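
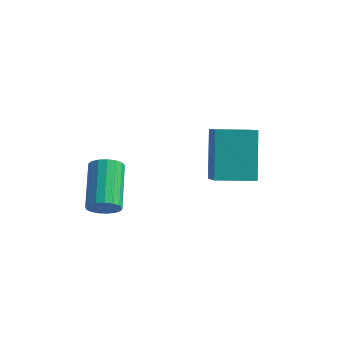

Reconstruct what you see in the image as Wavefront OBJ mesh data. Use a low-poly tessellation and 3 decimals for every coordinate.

v 0.863 1.268 2.307
v 1.845 0.244 3.151
v 1.902 2.186 2.212
v 2.884 1.163 3.055
v 1.456 0.417 0.585
v 2.438 -0.606 1.428
v 2.495 1.336 0.489
v 3.477 0.312 1.333
v -0.544 -2.53 -0.078
v -0.114 -2.574 0.338
v -1.006 -1.314 1.394
v -1.436 -1.27 0.978
v -0.021 -2.364 0.166
v -0.913 -1.104 1.221
v -0.049 -2.192 -0.063
v -0.94 -0.932 0.993
v -0.189 -2.097 -0.295
v -1.081 -0.837 0.761
v -0.411 -2.102 -0.477
v -1.303 -0.842 0.579
v -0.664 -2.205 -0.567
v -1.555 -0.944 0.488
v -0.889 -2.382 -0.546
v -1.78 -1.122 0.51
v -1.035 -2.593 -0.417
v -1.927 -1.333 0.638
v -1.068 -2.79 -0.211
v -1.96 -1.53 0.845
v -0.982 -2.927 0.026
v -1.874 -1.667 1.082
v -0.795 -2.973 0.239
v -1.687 -1.713 1.295
v -0.551 -2.918 0.38
v -1.443 -1.658 1.435
v -0.305 -2.774 0.416
v -1.197 -1.514 1.471
f 2 4 1
f 5 2 1
f 1 4 3
f 3 5 1
f 2 8 4
f 6 2 5
f 6 8 2
f 4 8 3
f 7 5 3
f 3 8 7
f 7 6 5
f 8 6 7
f 10 9 13
f 10 13 11
f 11 13 14
f 11 14 12
f 13 9 15
f 13 15 14
f 14 15 16
f 14 16 12
f 15 9 17
f 15 17 16
f 16 17 18
f 16 18 12
f 17 9 19
f 17 19 18
f 18 19 20
f 18 20 12
f 19 9 21
f 19 21 20
f 20 21 22
f 20 22 12
f 21 9 23
f 21 23 22
f 22 23 24
f 22 24 12
f 23 9 25
f 23 25 24
f 24 25 26
f 24 26 12
f 25 9 27
f 25 27 26
f 26 27 28
f 26 28 12
f 27 9 29
f 27 29 28
f 28 29 30
f 28 30 12
f 29 9 31
f 29 31 30
f 30 31 32
f 30 32 12
f 31 9 33
f 31 33 32
f 32 33 34
f 32 34 12
f 33 9 35
f 33 35 34
f 34 35 36
f 34 36 12
f 35 9 10
f 35 10 36
f 36 10 11
f 36 11 12



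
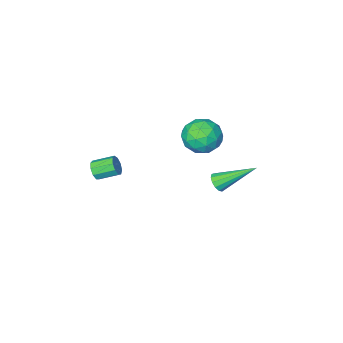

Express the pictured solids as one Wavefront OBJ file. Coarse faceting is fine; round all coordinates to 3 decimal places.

v 0.784 2.484 3.051
v 1.181 2.654 3.358
v -0.584 3.556 4.229
v 1.152 2.855 3.14
v 1.005 2.939 2.893
v 0.788 2.879 2.697
v 0.57 2.693 2.613
v 0.42 2.441 2.668
v 0.385 2.202 2.844
v 0.477 2.053 3.086
v 0.666 2.041 3.317
v 0.893 2.17 3.463
v 1.085 2.398 3.478
v 3.6 -3.689 0.772
v 3.943 -3.506 1.175
v 3.104 -2.888 1.61
v 2.76 -3.071 1.208
v 3.959 -3.272 0.873
v 3.12 -2.653 1.308
v 3.807 -3.232 0.524
v 2.968 -2.614 0.959
v 3.558 -3.407 0.291
v 2.718 -2.788 0.726
v 3.329 -3.713 0.283
v 2.489 -3.095 0.718
v 3.226 -4.009 0.505
v 2.386 -3.39 0.94
v 3.298 -4.154 0.851
v 2.458 -3.536 1.286
v 3.512 -4.083 1.161
v 2.672 -3.464 1.596
v 3.766 -3.827 1.289
v 2.927 -3.208 1.724
v -1.117 -0.024 3.395
v -0.3 -0.053 4.056
v -0.76 -1.607 2.884
v 0.057 -1.636 3.545
v -0.925 -1.63 3.922
v -1.145 -0.652 4.238
v 0.085 -1.008 2.702
v -0.135 -0.03 3.018
v 0.443 -0.662 3.628
v -0.181 -1.046 4.382
v -0.879 -0.614 2.558
v -1.503 -0.998 3.312
v -0.74 0.1 3.771
v -0.32 -1.76 3.169
v -0.897 -1.757 3.391
v -0.417 -1.774 3.78
v -1.237 -0.251 3.877
v -0.756 -0.269 4.266
v -1.123 -1.196 4.187
v -0.304 -1.391 2.674
v 0.177 -1.409 3.063
v -0.643 0.114 3.16
v -0.163 0.097 3.549
v 0.063 -0.464 2.753
v 0.177 -0.274 3.907
v 0.387 -1.205 3.607
v 0.403 -0.836 3.111
v 0.274 -0.261 3.297
v -0.19 -0.5 4.351
v 0.02 -1.431 4.05
v -0.557 -1.427 4.272
v -0.686 -0.852 4.457
v 0.247 -0.858 4.099
v -1.08 -0.229 2.89
v -0.87 -1.16 2.589
v -0.374 -0.808 2.483
v -0.503 -0.233 2.668
v -1.447 -0.455 3.333
v -1.237 -1.386 3.033
v -1.334 -1.399 3.643
v -1.463 -0.824 3.829
v -1.307 -0.802 2.841
f 2 1 4
f 2 4 3
f 4 1 5
f 4 5 3
f 5 1 6
f 5 6 3
f 6 1 7
f 6 7 3
f 7 1 8
f 7 8 3
f 8 1 9
f 8 9 3
f 9 1 10
f 9 10 3
f 10 1 11
f 10 11 3
f 11 1 12
f 11 12 3
f 12 1 13
f 12 13 3
f 13 1 2
f 13 2 3
f 15 14 18
f 15 18 16
f 16 18 19
f 16 19 17
f 18 14 20
f 18 20 19
f 19 20 21
f 19 21 17
f 20 14 22
f 20 22 21
f 21 22 23
f 21 23 17
f 22 14 24
f 22 24 23
f 23 24 25
f 23 25 17
f 24 14 26
f 24 26 25
f 25 26 27
f 25 27 17
f 26 14 28
f 26 28 27
f 27 28 29
f 27 29 17
f 28 14 30
f 28 30 29
f 29 30 31
f 29 31 17
f 30 14 32
f 30 32 31
f 31 32 33
f 31 33 17
f 32 14 15
f 32 15 33
f 33 15 16
f 33 16 17
f 34 71 50
f 71 45 74
f 50 74 39
f 71 74 50
f 34 50 46
f 50 39 51
f 46 51 35
f 50 51 46
f 34 46 55
f 46 35 56
f 55 56 41
f 46 56 55
f 34 55 67
f 55 41 70
f 67 70 44
f 55 70 67
f 34 67 71
f 67 44 75
f 71 75 45
f 67 75 71
f 35 51 62
f 51 39 65
f 62 65 43
f 51 65 62
f 39 74 52
f 74 45 73
f 52 73 38
f 74 73 52
f 45 75 72
f 75 44 68
f 72 68 36
f 75 68 72
f 44 70 69
f 70 41 57
f 69 57 40
f 70 57 69
f 41 56 61
f 56 35 58
f 61 58 42
f 56 58 61
f 37 63 49
f 63 43 64
f 49 64 38
f 63 64 49
f 37 49 47
f 49 38 48
f 47 48 36
f 49 48 47
f 37 47 54
f 47 36 53
f 54 53 40
f 47 53 54
f 37 54 59
f 54 40 60
f 59 60 42
f 54 60 59
f 37 59 63
f 59 42 66
f 63 66 43
f 59 66 63
f 38 64 52
f 64 43 65
f 52 65 39
f 64 65 52
f 36 48 72
f 48 38 73
f 72 73 45
f 48 73 72
f 40 53 69
f 53 36 68
f 69 68 44
f 53 68 69
f 42 60 61
f 60 40 57
f 61 57 41
f 60 57 61
f 43 66 62
f 66 42 58
f 62 58 35
f 66 58 62



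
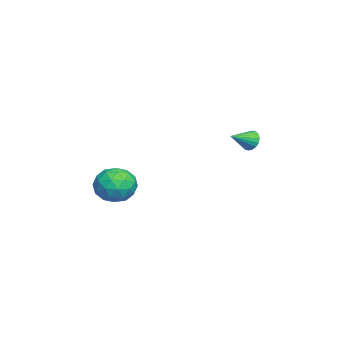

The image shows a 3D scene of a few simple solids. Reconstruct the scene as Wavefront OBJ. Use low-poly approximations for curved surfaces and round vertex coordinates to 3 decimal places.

v -0.042 4.327 3.388
v 0.357 4.449 2.97
v 0.722 3.493 3.872
v 0.419 4.617 3.161
v 0.391 4.728 3.398
v 0.276 4.76 3.632
v 0.099 4.706 3.818
v -0.106 4.576 3.919
v -0.298 4.398 3.914
v -0.44 4.205 3.806
v -0.503 4.037 3.614
v -0.474 3.926 3.378
v -0.36 3.894 3.144
v -0.182 3.948 2.958
v 0.023 4.078 2.857
v 0.215 4.256 2.861
v -0.284 -0.981 0.786
v 0.72 -1.092 0.367
v -0.68 -2.628 0.273
v 0.324 -2.739 -0.146
v 0.187 -2.68 0.938
v 0.432 -1.662 1.254
v -0.392 -2.058 -0.614
v -0.147 -1.04 -0.298
v 0.653 -1.757 -0.498
v 1.011 -2.142 0.461
v -0.971 -1.578 0.179
v -0.613 -1.963 1.138
v 0.253 -0.892 0.621
v -0.213 -2.828 0.019
v -0.293 -2.793 0.655
v 0.297 -2.858 0.409
v 0.083 -1.227 1.143
v 0.673 -1.292 0.897
v 0.36 -2.226 1.232
v -0.633 -2.428 -0.257
v -0.043 -2.493 -0.503
v -0.257 -0.862 0.231
v 0.333 -0.927 -0.015
v -0.32 -1.494 -0.592
v 0.804 -1.348 -0.133
v 0.571 -2.316 -0.435
v 0.15 -1.916 -0.71
v 0.294 -1.318 -0.524
v 1.014 -1.574 0.43
v 0.781 -2.542 0.129
v 0.701 -2.508 0.766
v 0.844 -1.91 0.952
v 0.975 -1.965 -0.078
v -0.741 -1.178 0.511
v -0.974 -2.146 0.21
v -0.804 -1.81 -0.312
v -0.661 -1.212 -0.126
v -0.531 -1.404 1.075
v -0.764 -2.372 0.773
v -0.254 -2.402 1.164
v -0.11 -1.804 1.35
v -0.935 -1.755 0.718
f 2 1 4
f 2 4 3
f 4 1 5
f 4 5 3
f 5 1 6
f 5 6 3
f 6 1 7
f 6 7 3
f 7 1 8
f 7 8 3
f 8 1 9
f 8 9 3
f 9 1 10
f 9 10 3
f 10 1 11
f 10 11 3
f 11 1 12
f 11 12 3
f 12 1 13
f 12 13 3
f 13 1 14
f 13 14 3
f 14 1 15
f 14 15 3
f 15 1 16
f 15 16 3
f 16 1 2
f 16 2 3
f 17 54 33
f 54 28 57
f 33 57 22
f 54 57 33
f 17 33 29
f 33 22 34
f 29 34 18
f 33 34 29
f 17 29 38
f 29 18 39
f 38 39 24
f 29 39 38
f 17 38 50
f 38 24 53
f 50 53 27
f 38 53 50
f 17 50 54
f 50 27 58
f 54 58 28
f 50 58 54
f 18 34 45
f 34 22 48
f 45 48 26
f 34 48 45
f 22 57 35
f 57 28 56
f 35 56 21
f 57 56 35
f 28 58 55
f 58 27 51
f 55 51 19
f 58 51 55
f 27 53 52
f 53 24 40
f 52 40 23
f 53 40 52
f 24 39 44
f 39 18 41
f 44 41 25
f 39 41 44
f 20 46 32
f 46 26 47
f 32 47 21
f 46 47 32
f 20 32 30
f 32 21 31
f 30 31 19
f 32 31 30
f 20 30 37
f 30 19 36
f 37 36 23
f 30 36 37
f 20 37 42
f 37 23 43
f 42 43 25
f 37 43 42
f 20 42 46
f 42 25 49
f 46 49 26
f 42 49 46
f 21 47 35
f 47 26 48
f 35 48 22
f 47 48 35
f 19 31 55
f 31 21 56
f 55 56 28
f 31 56 55
f 23 36 52
f 36 19 51
f 52 51 27
f 36 51 52
f 25 43 44
f 43 23 40
f 44 40 24
f 43 40 44
f 26 49 45
f 49 25 41
f 45 41 18
f 49 41 45



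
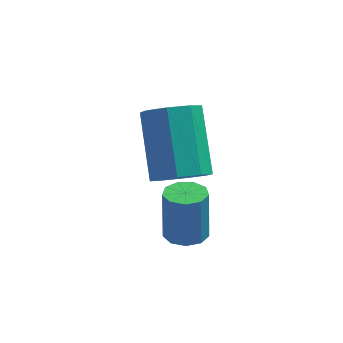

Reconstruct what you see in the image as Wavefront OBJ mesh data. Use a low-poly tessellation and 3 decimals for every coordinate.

v -1.724 2.582 -2.785
v -1.4 2.199 -2.696
v -1.411 2.475 -1.466
v -1.736 2.858 -1.555
v -1.223 2.493 -2.76
v -1.234 2.768 -1.531
v -1.281 2.828 -2.836
v -1.292 3.104 -1.606
v -1.546 3.049 -2.888
v -1.557 3.324 -1.658
v -1.895 3.051 -2.891
v -1.906 3.326 -1.662
v -2.164 2.834 -2.845
v -2.175 3.109 -1.616
v -2.227 2.499 -2.771
v -2.238 2.774 -1.541
v -2.055 2.203 -2.703
v -2.067 2.478 -1.473
v -1.729 2.085 -2.673
v -1.74 2.36 -1.444
v -1.829 2.781 -0.917
v -1.416 2.464 -0.48
v -1.637 3.761 0.673
v -2.051 4.079 0.237
v -1.16 2.789 -0.796
v -1.382 4.086 0.357
v -1.296 3.109 -1.183
v -1.518 4.406 -0.029
v -1.745 3.238 -1.414
v -1.966 4.535 -0.26
v -2.243 3.099 -1.353
v -2.464 4.396 -0.2
v -2.498 2.774 -1.037
v -2.72 4.071 0.116
v -2.362 2.454 -0.651
v -2.584 3.751 0.503
v -1.914 2.325 -0.42
v -2.135 3.622 0.734
f 2 1 5
f 2 5 3
f 3 5 6
f 3 6 4
f 5 1 7
f 5 7 6
f 6 7 8
f 6 8 4
f 7 1 9
f 7 9 8
f 8 9 10
f 8 10 4
f 9 1 11
f 9 11 10
f 10 11 12
f 10 12 4
f 11 1 13
f 11 13 12
f 12 13 14
f 12 14 4
f 13 1 15
f 13 15 14
f 14 15 16
f 14 16 4
f 15 1 17
f 15 17 16
f 16 17 18
f 16 18 4
f 17 1 19
f 17 19 18
f 18 19 20
f 18 20 4
f 19 1 2
f 19 2 20
f 20 2 3
f 20 3 4
f 22 21 25
f 22 25 23
f 23 25 26
f 23 26 24
f 25 21 27
f 25 27 26
f 26 27 28
f 26 28 24
f 27 21 29
f 27 29 28
f 28 29 30
f 28 30 24
f 29 21 31
f 29 31 30
f 30 31 32
f 30 32 24
f 31 21 33
f 31 33 32
f 32 33 34
f 32 34 24
f 33 21 35
f 33 35 34
f 34 35 36
f 34 36 24
f 35 21 37
f 35 37 36
f 36 37 38
f 36 38 24
f 37 21 22
f 37 22 38
f 38 22 23
f 38 23 24



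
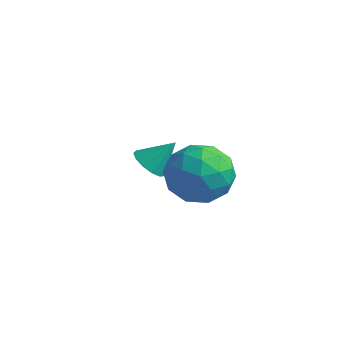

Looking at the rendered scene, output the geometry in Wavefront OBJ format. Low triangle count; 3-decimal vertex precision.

v 1.192 -0.145 -0.821
v 1.753 0.103 0.072
v 1.667 -1.823 -0.652
v 2.228 -1.575 0.241
v 1.146 -1.53 0.252
v 0.853 -0.493 0.147
v 2.567 -1.227 -0.727
v 2.274 -0.19 -0.832
v 2.603 -0.565 0.129
v 1.725 -0.753 0.734
v 1.695 -0.967 -1.314
v 0.817 -1.155 -0.709
v 1.431 0.126 -0.389
v 1.989 -1.846 -0.191
v 1.353 -1.82 -0.184
v 1.683 -1.674 0.34
v 0.902 -0.224 -0.345
v 1.231 -0.078 0.18
v 0.875 -1.038 0.285
v 2.189 -1.642 -0.76
v 2.518 -1.496 -0.235
v 1.737 -0.046 -0.92
v 2.067 0.1 -0.396
v 2.545 -0.682 -0.865
v 2.261 -0.12 0.169
v 2.54 -1.107 0.268
v 2.739 -0.902 -0.301
v 2.567 -0.293 -0.362
v 1.744 -0.231 0.525
v 2.023 -1.217 0.624
v 1.387 -1.191 0.63
v 1.215 -0.581 0.569
v 2.244 -0.623 0.558
v 1.397 -0.503 -1.204
v 1.676 -1.489 -1.105
v 2.205 -1.139 -1.149
v 2.033 -0.529 -1.21
v 0.88 -0.613 -0.848
v 1.159 -1.6 -0.749
v 0.853 -1.427 -0.218
v 0.681 -0.818 -0.279
v 1.176 -1.097 -1.138
v -1.56 1.244 -2.506
v -1.128 0.761 -2.455
v -1 1.836 -1.654
v -0.994 0.993 -2.705
v -1.04 1.305 -2.891
v -1.251 1.597 -2.955
v -1.56 1.778 -2.877
v -1.869 1.788 -2.681
v -2.081 1.626 -2.43
v -2.127 1.343 -2.203
v -1.993 1.028 -2.072
v -1.722 0.781 -2.079
v -1.4 0.682 -2.222
f 1 38 17
f 38 12 41
f 17 41 6
f 38 41 17
f 1 17 13
f 17 6 18
f 13 18 2
f 17 18 13
f 1 13 22
f 13 2 23
f 22 23 8
f 13 23 22
f 1 22 34
f 22 8 37
f 34 37 11
f 22 37 34
f 1 34 38
f 34 11 42
f 38 42 12
f 34 42 38
f 2 18 29
f 18 6 32
f 29 32 10
f 18 32 29
f 6 41 19
f 41 12 40
f 19 40 5
f 41 40 19
f 12 42 39
f 42 11 35
f 39 35 3
f 42 35 39
f 11 37 36
f 37 8 24
f 36 24 7
f 37 24 36
f 8 23 28
f 23 2 25
f 28 25 9
f 23 25 28
f 4 30 16
f 30 10 31
f 16 31 5
f 30 31 16
f 4 16 14
f 16 5 15
f 14 15 3
f 16 15 14
f 4 14 21
f 14 3 20
f 21 20 7
f 14 20 21
f 4 21 26
f 21 7 27
f 26 27 9
f 21 27 26
f 4 26 30
f 26 9 33
f 30 33 10
f 26 33 30
f 5 31 19
f 31 10 32
f 19 32 6
f 31 32 19
f 3 15 39
f 15 5 40
f 39 40 12
f 15 40 39
f 7 20 36
f 20 3 35
f 36 35 11
f 20 35 36
f 9 27 28
f 27 7 24
f 28 24 8
f 27 24 28
f 10 33 29
f 33 9 25
f 29 25 2
f 33 25 29
f 44 43 46
f 44 46 45
f 46 43 47
f 46 47 45
f 47 43 48
f 47 48 45
f 48 43 49
f 48 49 45
f 49 43 50
f 49 50 45
f 50 43 51
f 50 51 45
f 51 43 52
f 51 52 45
f 52 43 53
f 52 53 45
f 53 43 54
f 53 54 45
f 54 43 55
f 54 55 45
f 55 43 44
f 55 44 45



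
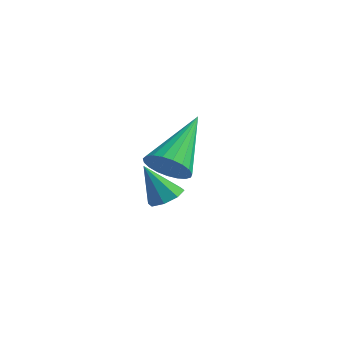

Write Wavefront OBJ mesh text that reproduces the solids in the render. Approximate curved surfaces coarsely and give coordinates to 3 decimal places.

v 1.793 -2.481 3.016
v 2.232 -2.629 3.228
v 1.247 -2.659 4.024
v 2.172 -2.245 3.263
v 1.889 -1.999 3.154
v 1.55 -2.035 2.964
v 1.353 -2.332 2.804
v 1.414 -2.716 2.769
v 1.696 -2.962 2.878
v 2.035 -2.926 3.068
v 0.397 -0.379 2.641
v 1.074 -0.24 2.532
v 0.223 1.319 3.739
v 0.948 -0.106 2.306
v 0.726 -0.02 2.138
v 0.448 0.004 2.057
v 0.16 -0.038 2.077
v -0.086 -0.139 2.194
v -0.249 -0.282 2.389
v -0.301 -0.441 2.627
v -0.231 -0.59 2.867
v -0.054 -0.702 3.069
v 0.202 -0.758 3.196
v 0.491 -0.749 3.227
v 0.764 -0.676 3.157
v 0.973 -0.551 2.998
v 1.083 -0.397 2.777
f 2 1 4
f 2 4 3
f 4 1 5
f 4 5 3
f 5 1 6
f 5 6 3
f 6 1 7
f 6 7 3
f 7 1 8
f 7 8 3
f 8 1 9
f 8 9 3
f 9 1 10
f 9 10 3
f 10 1 2
f 10 2 3
f 12 11 14
f 12 14 13
f 14 11 15
f 14 15 13
f 15 11 16
f 15 16 13
f 16 11 17
f 16 17 13
f 17 11 18
f 17 18 13
f 18 11 19
f 18 19 13
f 19 11 20
f 19 20 13
f 20 11 21
f 20 21 13
f 21 11 22
f 21 22 13
f 22 11 23
f 22 23 13
f 23 11 24
f 23 24 13
f 24 11 25
f 24 25 13
f 25 11 26
f 25 26 13
f 26 11 27
f 26 27 13
f 27 11 12
f 27 12 13



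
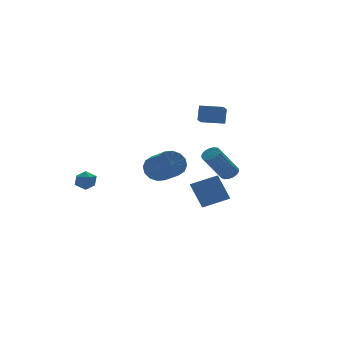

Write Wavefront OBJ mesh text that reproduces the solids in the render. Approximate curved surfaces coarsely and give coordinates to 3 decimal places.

v -0.988 0.496 -0.09
v -0.331 0.774 0.443
v -0.356 -0.819 1.303
v -1.012 -1.096 0.77
v -0.72 0.896 0.659
v -0.744 -0.696 1.518
v -1.18 0.911 0.674
v -1.204 -0.681 1.533
v -1.589 0.815 0.484
v -1.613 -0.777 1.344
v -1.836 0.634 0.141
v -1.861 -0.959 1
v -1.857 0.415 -0.264
v -1.881 -1.177 0.595
v -1.644 0.219 -0.623
v -1.669 -1.374 0.237
v -1.256 0.096 -0.838
v -1.28 -1.496 0.021
v -0.796 0.081 -0.853
v -0.82 -1.511 0.006
v -0.387 0.177 -0.664
v -0.411 -1.415 0.196
v -0.139 0.359 -0.32
v -0.164 -1.234 0.539
v -0.119 0.577 0.085
v -0.143 -1.015 0.944
v 2.01 -1.057 3.348
v 2.261 -0.76 4.269
v 0.944 -0.298 3.394
v 1.195 -0.001 4.315
v 2.905 0.241 2.685
v 3.156 0.538 3.606
v 1.839 1 2.731
v 2.09 1.297 3.652
v 2.801 2.394 -4.271
v 2.455 3.234 -2.717
v 3.12 3.246 -4.661
v 2.774 4.086 -3.107
v 4.266 2.074 -3.773
v 3.92 2.914 -2.219
v 4.585 2.926 -4.163
v 4.239 3.766 -2.609
v 1.764 -2.391 0.054
v 2.188 -2.607 0.348
v 0.941 -2.804 2.001
v 0.516 -2.589 1.706
v 2.206 -2.344 0.393
v 0.959 -2.541 2.046
v 2.123 -2.091 0.36
v 0.876 -2.288 2.013
v 1.957 -1.907 0.257
v 0.71 -2.104 1.91
v 1.747 -1.834 0.108
v 0.5 -2.031 1.761
v 1.541 -1.889 -0.055
v 0.294 -2.086 1.598
v 1.386 -2.059 -0.192
v 0.139 -2.256 1.461
v 1.317 -2.305 -0.273
v 0.07 -2.502 1.38
v 1.351 -2.571 -0.279
v 0.104 -2.768 1.374
v 1.479 -2.796 -0.209
v 0.232 -2.993 1.443
v 1.672 -2.928 -0.079
v 0.425 -3.125 1.574
v 1.887 -2.937 0.081
v 0.64 -3.134 1.734
v 2.073 -2.821 0.236
v 0.826 -3.018 1.889
v -3.837 4.168 -1.935
v -3.444 4.138 -1.365
v -4.236 3.142 -1.715
v -3.843 3.112 -1.145
v -4.381 3.549 -1.172
v -4.134 4.184 -1.308
v -3.546 3.096 -1.772
v -3.299 3.731 -1.908
v -3.264 3.476 -1.263
v -3.78 3.755 -0.893
v -3.9 3.525 -2.187
v -4.416 3.804 -1.817
f 2 1 5
f 2 5 3
f 3 5 6
f 3 6 4
f 5 1 7
f 5 7 6
f 6 7 8
f 6 8 4
f 7 1 9
f 7 9 8
f 8 9 10
f 8 10 4
f 9 1 11
f 9 11 10
f 10 11 12
f 10 12 4
f 11 1 13
f 11 13 12
f 12 13 14
f 12 14 4
f 13 1 15
f 13 15 14
f 14 15 16
f 14 16 4
f 15 1 17
f 15 17 16
f 16 17 18
f 16 18 4
f 17 1 19
f 17 19 18
f 18 19 20
f 18 20 4
f 19 1 21
f 19 21 20
f 20 21 22
f 20 22 4
f 21 1 23
f 21 23 22
f 22 23 24
f 22 24 4
f 23 1 25
f 23 25 24
f 24 25 26
f 24 26 4
f 25 1 2
f 25 2 26
f 26 2 3
f 26 3 4
f 28 30 27
f 31 28 27
f 27 30 29
f 29 31 27
f 28 34 30
f 32 28 31
f 32 34 28
f 30 34 29
f 33 31 29
f 29 34 33
f 33 32 31
f 34 32 33
f 36 38 35
f 39 36 35
f 35 38 37
f 37 39 35
f 36 42 38
f 40 36 39
f 40 42 36
f 38 42 37
f 41 39 37
f 37 42 41
f 41 40 39
f 42 40 41
f 44 43 47
f 44 47 45
f 45 47 48
f 45 48 46
f 47 43 49
f 47 49 48
f 48 49 50
f 48 50 46
f 49 43 51
f 49 51 50
f 50 51 52
f 50 52 46
f 51 43 53
f 51 53 52
f 52 53 54
f 52 54 46
f 53 43 55
f 53 55 54
f 54 55 56
f 54 56 46
f 55 43 57
f 55 57 56
f 56 57 58
f 56 58 46
f 57 43 59
f 57 59 58
f 58 59 60
f 58 60 46
f 59 43 61
f 59 61 60
f 60 61 62
f 60 62 46
f 61 43 63
f 61 63 62
f 62 63 64
f 62 64 46
f 63 43 65
f 63 65 64
f 64 65 66
f 64 66 46
f 65 43 67
f 65 67 66
f 66 67 68
f 66 68 46
f 67 43 69
f 67 69 68
f 68 69 70
f 68 70 46
f 69 43 44
f 69 44 70
f 70 44 45
f 70 45 46
f 71 82 76
f 71 76 72
f 71 72 78
f 71 78 81
f 71 81 82
f 72 76 80
f 76 82 75
f 82 81 73
f 81 78 77
f 78 72 79
f 74 80 75
f 74 75 73
f 74 73 77
f 74 77 79
f 74 79 80
f 75 80 76
f 73 75 82
f 77 73 81
f 79 77 78
f 80 79 72



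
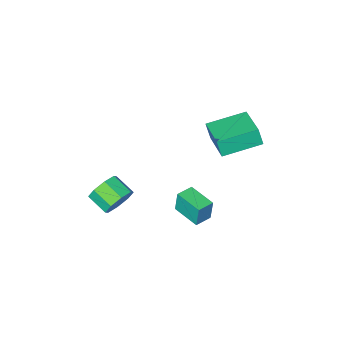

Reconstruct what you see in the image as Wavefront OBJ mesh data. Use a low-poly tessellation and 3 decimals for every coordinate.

v 0.287 -0.181 -2.778
v 0.855 -0.401 -3.546
v 1.161 -1.558 -2.989
v 0.593 -1.339 -2.222
v 1.23 -0.041 -3.005
v 1.536 -1.198 -2.448
v 1.052 0.236 -2.331
v 1.358 -0.921 -1.774
v 0.426 0.269 -1.919
v 0.732 -0.888 -1.362
v -0.281 0.038 -2.011
v 0.025 -1.119 -1.454
v -0.656 -0.322 -2.552
v -0.35 -1.479 -1.995
v -0.478 -0.599 -3.226
v -0.172 -1.756 -2.669
v 0.148 -0.632 -3.638
v 0.454 -1.789 -3.081
v -2.586 1.965 -2.472
v -2.65 2.081 -1.169
v -2.828 3.549 -2.625
v -2.892 3.665 -1.322
v -1.628 2.115 -2.438
v -1.692 2.231 -1.135
v -1.87 3.699 -2.591
v -1.934 3.815 -1.288
v -5.419 3.237 3.358
v -5.292 2.97 4.355
v -4.741 5.228 3.806
v -4.613 4.96 4.803
v -3.387 2.64 2.937
v -3.259 2.372 3.934
v -2.708 4.63 3.385
v -2.581 4.363 4.382
f 2 1 5
f 2 5 3
f 3 5 6
f 3 6 4
f 5 1 7
f 5 7 6
f 6 7 8
f 6 8 4
f 7 1 9
f 7 9 8
f 8 9 10
f 8 10 4
f 9 1 11
f 9 11 10
f 10 11 12
f 10 12 4
f 11 1 13
f 11 13 12
f 12 13 14
f 12 14 4
f 13 1 15
f 13 15 14
f 14 15 16
f 14 16 4
f 15 1 17
f 15 17 16
f 16 17 18
f 16 18 4
f 17 1 2
f 17 2 18
f 18 2 3
f 18 3 4
f 20 22 19
f 23 20 19
f 19 22 21
f 21 23 19
f 20 26 22
f 24 20 23
f 24 26 20
f 22 26 21
f 25 23 21
f 21 26 25
f 25 24 23
f 26 24 25
f 28 30 27
f 31 28 27
f 27 30 29
f 29 31 27
f 28 34 30
f 32 28 31
f 32 34 28
f 30 34 29
f 33 31 29
f 29 34 33
f 33 32 31
f 34 32 33



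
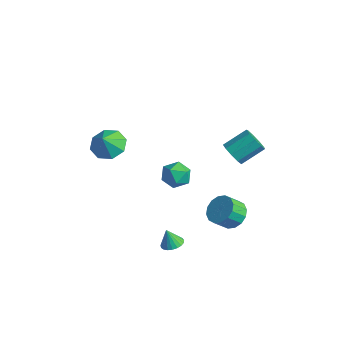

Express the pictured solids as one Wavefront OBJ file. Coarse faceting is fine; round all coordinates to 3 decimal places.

v 3.64 -0.422 3.42
v 3.929 -0.08 2.781
v 4.288 1.185 3.622
v 4 0.842 4.26
v 3.411 0.035 2.831
v 3.77 1.299 3.671
v 2.999 -0.065 3.156
v 3.358 1.2 3.996
v 2.888 -0.331 3.605
v 3.247 0.933 4.445
v 3.129 -0.64 3.967
v 3.488 0.624 4.807
v 3.609 -0.847 4.073
v 3.968 0.417 4.913
v 4.104 -0.855 3.874
v 4.463 0.409 4.714
v 4.382 -0.661 3.462
v 4.741 0.604 4.302
v 4.313 -0.354 3.03
v 4.672 0.91 3.871
v -3.281 -3.497 1.247
v -2.283 -3.153 1.144
v -2.979 -4.083 2.213
v -2.74 -2.652 1.591
v -3.513 -2.646 1.836
v -4.151 -3.139 1.736
v -4.278 -3.841 1.349
v -3.822 -4.341 0.903
v -3.048 -4.347 0.658
v -2.411 -3.855 0.758
v -1.642 0.886 -2.04
v -1.026 0.321 -2.507
v -2.534 -0.341 -1.733
v -1.918 -0.906 -2.2
v -1.666 -0.508 -1.367
v -1.115 0.25 -1.557
v -2.445 -0.27 -2.683
v -1.894 0.488 -2.873
v -1.522 -0.393 -2.904
v -1.041 -0.54 -2.09
v -2.519 0.52 -2.15
v -2.038 0.373 -1.336
v 2.382 -3.394 -3.373
v 2.882 -3.016 -3.168
v 2.098 -3.586 -2.327
v 2.678 -2.834 -3.19
v 2.423 -2.748 -3.243
v 2.16 -2.775 -3.319
v 1.936 -2.909 -3.405
v 1.789 -3.126 -3.484
v 1.745 -3.39 -3.545
v 1.81 -3.655 -3.576
v 1.975 -3.875 -3.571
v 2.21 -4.011 -3.532
v 2.474 -4.041 -3.466
v 2.723 -3.959 -3.384
v 2.913 -3.78 -3.299
v 3.011 -3.533 -3.228
v 3 -3.263 -3.181
v 2.628 0.548 -2.847
v 3.377 0.073 -3.188
v 3.22 -0.744 -2.393
v 2.472 -0.268 -2.053
v 3.562 0.372 -2.845
v 3.405 -0.444 -2.05
v 3.497 0.718 -2.502
v 3.34 -0.098 -1.707
v 3.199 1.019 -2.251
v 3.042 0.203 -1.457
v 2.748 1.194 -2.161
v 2.592 0.377 -1.366
v 2.265 1.195 -2.254
v 2.109 0.379 -1.459
v 1.88 1.024 -2.507
v 1.723 0.207 -1.712
v 1.695 0.724 -2.85
v 1.538 -0.092 -2.055
v 1.76 0.378 -3.193
v 1.603 -0.438 -2.398
v 2.058 0.077 -3.443
v 1.901 -0.739 -2.649
v 2.508 -0.097 -3.534
v 2.352 -0.914 -2.739
v 2.991 -0.099 -3.441
v 2.835 -0.915 -2.646
f 2 1 5
f 2 5 3
f 3 5 6
f 3 6 4
f 5 1 7
f 5 7 6
f 6 7 8
f 6 8 4
f 7 1 9
f 7 9 8
f 8 9 10
f 8 10 4
f 9 1 11
f 9 11 10
f 10 11 12
f 10 12 4
f 11 1 13
f 11 13 12
f 12 13 14
f 12 14 4
f 13 1 15
f 13 15 14
f 14 15 16
f 14 16 4
f 15 1 17
f 15 17 16
f 16 17 18
f 16 18 4
f 17 1 19
f 17 19 18
f 18 19 20
f 18 20 4
f 19 1 2
f 19 2 20
f 20 2 3
f 20 3 4
f 22 21 24
f 22 24 23
f 24 21 25
f 24 25 23
f 25 21 26
f 25 26 23
f 26 21 27
f 26 27 23
f 27 21 28
f 27 28 23
f 28 21 29
f 28 29 23
f 29 21 30
f 29 30 23
f 30 21 22
f 30 22 23
f 31 42 36
f 31 36 32
f 31 32 38
f 31 38 41
f 31 41 42
f 32 36 40
f 36 42 35
f 42 41 33
f 41 38 37
f 38 32 39
f 34 40 35
f 34 35 33
f 34 33 37
f 34 37 39
f 34 39 40
f 35 40 36
f 33 35 42
f 37 33 41
f 39 37 38
f 40 39 32
f 44 43 46
f 44 46 45
f 46 43 47
f 46 47 45
f 47 43 48
f 47 48 45
f 48 43 49
f 48 49 45
f 49 43 50
f 49 50 45
f 50 43 51
f 50 51 45
f 51 43 52
f 51 52 45
f 52 43 53
f 52 53 45
f 53 43 54
f 53 54 45
f 54 43 55
f 54 55 45
f 55 43 56
f 55 56 45
f 56 43 57
f 56 57 45
f 57 43 58
f 57 58 45
f 58 43 59
f 58 59 45
f 59 43 44
f 59 44 45
f 61 60 64
f 61 64 62
f 62 64 65
f 62 65 63
f 64 60 66
f 64 66 65
f 65 66 67
f 65 67 63
f 66 60 68
f 66 68 67
f 67 68 69
f 67 69 63
f 68 60 70
f 68 70 69
f 69 70 71
f 69 71 63
f 70 60 72
f 70 72 71
f 71 72 73
f 71 73 63
f 72 60 74
f 72 74 73
f 73 74 75
f 73 75 63
f 74 60 76
f 74 76 75
f 75 76 77
f 75 77 63
f 76 60 78
f 76 78 77
f 77 78 79
f 77 79 63
f 78 60 80
f 78 80 79
f 79 80 81
f 79 81 63
f 80 60 82
f 80 82 81
f 81 82 83
f 81 83 63
f 82 60 84
f 82 84 83
f 83 84 85
f 83 85 63
f 84 60 61
f 84 61 85
f 85 61 62
f 85 62 63



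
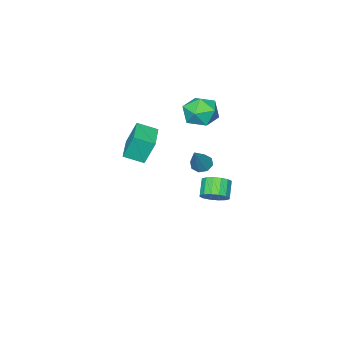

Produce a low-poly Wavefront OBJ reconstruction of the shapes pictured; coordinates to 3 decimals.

v -2.9 1.677 1.78
v -2.404 1.258 2.725
v -4.256 0.422 1.935
v -3.76 0.003 2.88
v -4.238 1.044 2.898
v -3.399 1.82 2.802
v -3.261 -0.14 1.858
v -2.422 0.636 1.762
v -2.627 0.135 2.772
v -3.231 0.867 3.415
v -3.429 0.813 1.245
v -4.033 1.545 1.888
v -3.613 1.668 -4.371
v -3.075 1.9 -3.742
v -3.788 1.385 -2.941
v -4.327 1.152 -3.569
v -3.361 2.239 -3.779
v -4.074 1.723 -2.978
v -3.715 2.424 -3.975
v -4.428 1.909 -3.173
v -4.042 2.407 -4.277
v -4.755 1.892 -3.475
v -4.254 2.192 -4.604
v -4.967 1.677 -3.802
v -4.294 1.836 -4.868
v -5.007 1.321 -4.067
v -4.152 1.435 -4.999
v -4.865 0.92 -4.198
v -3.866 1.097 -4.962
v -4.579 0.581 -4.161
v -3.512 0.911 -4.767
v -4.225 0.396 -3.965
v -3.185 0.928 -4.465
v -3.898 0.413 -3.663
v -2.973 1.143 -4.138
v -3.686 0.628 -3.336
v -2.933 1.499 -3.873
v -3.646 0.984 -3.072
v 2.415 0.889 2.56
v 2.045 1.327 4
v 1.7 1.745 2.116
v 1.33 2.182 3.556
v 3.81 2.058 2.564
v 3.44 2.495 4.004
v 3.095 2.913 2.12
v 2.725 3.351 3.56
v -3.294 0.958 -1.761
v -2.821 1.184 -2.161
v -2.166 1.462 -0.139
v -3.156 1.541 -2.039
v -3.573 1.556 -1.753
v -3.827 1.221 -1.473
v -3.768 0.732 -1.361
v -3.432 0.375 -1.484
v -3.016 0.36 -1.769
v -2.762 0.695 -2.05
f 1 12 6
f 1 6 2
f 1 2 8
f 1 8 11
f 1 11 12
f 2 6 10
f 6 12 5
f 12 11 3
f 11 8 7
f 8 2 9
f 4 10 5
f 4 5 3
f 4 3 7
f 4 7 9
f 4 9 10
f 5 10 6
f 3 5 12
f 7 3 11
f 9 7 8
f 10 9 2
f 14 13 17
f 14 17 15
f 15 17 18
f 15 18 16
f 17 13 19
f 17 19 18
f 18 19 20
f 18 20 16
f 19 13 21
f 19 21 20
f 20 21 22
f 20 22 16
f 21 13 23
f 21 23 22
f 22 23 24
f 22 24 16
f 23 13 25
f 23 25 24
f 24 25 26
f 24 26 16
f 25 13 27
f 25 27 26
f 26 27 28
f 26 28 16
f 27 13 29
f 27 29 28
f 28 29 30
f 28 30 16
f 29 13 31
f 29 31 30
f 30 31 32
f 30 32 16
f 31 13 33
f 31 33 32
f 32 33 34
f 32 34 16
f 33 13 35
f 33 35 34
f 34 35 36
f 34 36 16
f 35 13 37
f 35 37 36
f 36 37 38
f 36 38 16
f 37 13 14
f 37 14 38
f 38 14 15
f 38 15 16
f 40 42 39
f 43 40 39
f 39 42 41
f 41 43 39
f 40 46 42
f 44 40 43
f 44 46 40
f 42 46 41
f 45 43 41
f 41 46 45
f 45 44 43
f 46 44 45
f 48 47 50
f 48 50 49
f 50 47 51
f 50 51 49
f 51 47 52
f 51 52 49
f 52 47 53
f 52 53 49
f 53 47 54
f 53 54 49
f 54 47 55
f 54 55 49
f 55 47 56
f 55 56 49
f 56 47 48
f 56 48 49



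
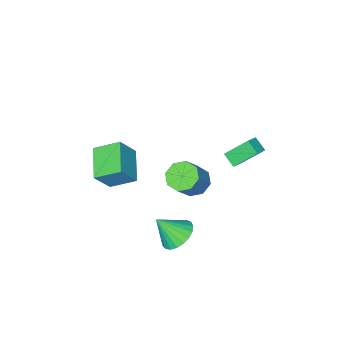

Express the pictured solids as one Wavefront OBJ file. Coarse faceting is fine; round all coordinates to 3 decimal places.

v -2.337 2.807 -0.45
v -2.326 2.034 0.102
v -3.249 3.693 0.81
v -3.237 2.919 1.362
v -1.563 3.081 -0.082
v -1.551 2.307 0.47
v -2.474 3.966 1.178
v -2.463 3.193 1.73
v 0.855 2.696 -0.159
v 1.476 3.111 -0.762
v 2.606 3.48 0.656
v 1.985 3.064 1.259
v 0.984 3.586 -0.493
v 2.114 3.955 0.925
v 0.416 3.539 -0.029
v 1.546 3.908 1.389
v 0.106 2.998 0.359
v 1.236 3.367 1.777
v 0.234 2.28 0.444
v 1.364 2.649 1.862
v 0.726 1.805 0.175
v 1.856 2.174 1.593
v 1.294 1.852 -0.289
v 2.424 2.221 1.129
v 1.604 2.393 -0.677
v 2.734 2.762 0.741
v 1.633 -3.762 -2.42
v 0.634 -2.63 -1.619
v 2.803 -2.177 -3.202
v 1.804 -1.044 -2.401
v 2.656 -3.836 -1.039
v 1.657 -2.703 -0.238
v 3.826 -2.25 -1.821
v 2.827 -1.118 -1.02
v 3.251 4.269 -2.126
v 3.941 5.074 -2.137
v 4.109 3.551 -0.794
v 3.632 5.221 -1.858
v 3.258 5.204 -1.626
v 2.882 5.025 -1.481
v 2.57 4.716 -1.447
v 2.376 4.329 -1.53
v 2.333 3.932 -1.716
v 2.449 3.593 -1.974
v 2.703 3.371 -2.257
v 3.052 3.305 -2.518
v 3.435 3.405 -2.711
v 3.787 3.655 -2.803
v 4.046 4.011 -2.778
v 4.167 4.411 -2.64
v 4.13 4.787 -2.413
f 2 4 1
f 5 2 1
f 1 4 3
f 3 5 1
f 2 8 4
f 6 2 5
f 6 8 2
f 4 8 3
f 7 5 3
f 3 8 7
f 7 6 5
f 8 6 7
f 10 9 13
f 10 13 11
f 11 13 14
f 11 14 12
f 13 9 15
f 13 15 14
f 14 15 16
f 14 16 12
f 15 9 17
f 15 17 16
f 16 17 18
f 16 18 12
f 17 9 19
f 17 19 18
f 18 19 20
f 18 20 12
f 19 9 21
f 19 21 20
f 20 21 22
f 20 22 12
f 21 9 23
f 21 23 22
f 22 23 24
f 22 24 12
f 23 9 25
f 23 25 24
f 24 25 26
f 24 26 12
f 25 9 10
f 25 10 26
f 26 10 11
f 26 11 12
f 28 30 27
f 31 28 27
f 27 30 29
f 29 31 27
f 28 34 30
f 32 28 31
f 32 34 28
f 30 34 29
f 33 31 29
f 29 34 33
f 33 32 31
f 34 32 33
f 36 35 38
f 36 38 37
f 38 35 39
f 38 39 37
f 39 35 40
f 39 40 37
f 40 35 41
f 40 41 37
f 41 35 42
f 41 42 37
f 42 35 43
f 42 43 37
f 43 35 44
f 43 44 37
f 44 35 45
f 44 45 37
f 45 35 46
f 45 46 37
f 46 35 47
f 46 47 37
f 47 35 48
f 47 48 37
f 48 35 49
f 48 49 37
f 49 35 50
f 49 50 37
f 50 35 51
f 50 51 37
f 51 35 36
f 51 36 37



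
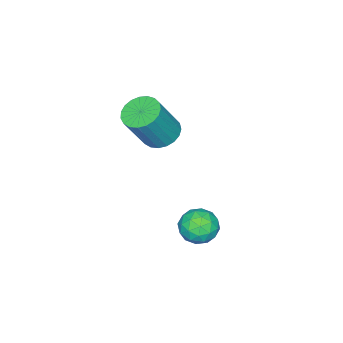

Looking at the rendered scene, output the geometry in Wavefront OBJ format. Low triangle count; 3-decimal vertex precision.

v -3.331 0.124 2.238
v -2.639 -0.236 1.788
v -1.598 -0.543 3.632
v -2.289 -0.184 4.082
v -2.547 0.127 1.796
v -1.505 -0.18 3.64
v -2.59 0.489 1.881
v -1.549 0.182 3.725
v -2.761 0.788 2.027
v -1.72 0.481 3.871
v -3.031 0.972 2.21
v -1.99 0.665 4.054
v -3.352 1.009 2.398
v -2.311 0.702 4.242
v -3.67 0.893 2.558
v -2.629 0.586 4.402
v -3.929 0.644 2.663
v -2.888 0.337 4.507
v -4.085 0.305 2.694
v -3.044 -0.002 4.538
v -4.11 -0.065 2.647
v -3.069 -0.372 4.491
v -4 -0.403 2.528
v -2.959 -0.71 4.373
v -3.775 -0.649 2.36
v -2.734 -0.957 4.204
v -3.473 -0.763 2.171
v -2.431 -1.07 4.015
v -3.146 -0.722 1.993
v -2.105 -1.03 3.837
v -2.851 -0.536 1.857
v -1.81 -0.843 3.701
v -1.648 3.548 -2.136
v -1.141 3.443 -1.369
v -2.599 2.497 -1.651
v -2.092 2.392 -0.884
v -2.572 3.172 -1.019
v -1.984 3.821 -1.318
v -1.756 2.119 -1.702
v -1.168 2.768 -2.001
v -1.208 2.56 -1.101
v -1.712 3.211 -0.678
v -2.028 2.729 -2.342
v -2.532 3.38 -1.919
v -1.311 3.587 -1.795
v -2.429 2.353 -1.225
v -2.711 2.811 -1.304
v -2.413 2.749 -0.853
v -1.807 3.81 -1.765
v -1.509 3.748 -1.314
v -2.349 3.589 -1.108
v -2.231 2.192 -1.706
v -1.933 2.13 -1.255
v -1.327 3.191 -2.167
v -1.029 3.129 -1.716
v -1.391 2.351 -1.912
v -1.052 3.007 -1.186
v -1.611 2.389 -0.902
v -1.414 2.228 -1.382
v -1.068 2.61 -1.558
v -1.349 3.389 -0.938
v -1.907 2.772 -0.653
v -2.189 3.23 -0.732
v -1.844 3.612 -0.908
v -1.388 2.87 -0.781
v -1.833 3.168 -2.367
v -2.391 2.551 -2.082
v -1.896 2.328 -2.112
v -1.551 2.71 -2.288
v -2.129 3.551 -2.118
v -2.688 2.933 -1.834
v -2.672 3.33 -1.462
v -2.326 3.712 -1.638
v -2.352 3.07 -2.239
f 2 1 5
f 2 5 3
f 3 5 6
f 3 6 4
f 5 1 7
f 5 7 6
f 6 7 8
f 6 8 4
f 7 1 9
f 7 9 8
f 8 9 10
f 8 10 4
f 9 1 11
f 9 11 10
f 10 11 12
f 10 12 4
f 11 1 13
f 11 13 12
f 12 13 14
f 12 14 4
f 13 1 15
f 13 15 14
f 14 15 16
f 14 16 4
f 15 1 17
f 15 17 16
f 16 17 18
f 16 18 4
f 17 1 19
f 17 19 18
f 18 19 20
f 18 20 4
f 19 1 21
f 19 21 20
f 20 21 22
f 20 22 4
f 21 1 23
f 21 23 22
f 22 23 24
f 22 24 4
f 23 1 25
f 23 25 24
f 24 25 26
f 24 26 4
f 25 1 27
f 25 27 26
f 26 27 28
f 26 28 4
f 27 1 29
f 27 29 28
f 28 29 30
f 28 30 4
f 29 1 31
f 29 31 30
f 30 31 32
f 30 32 4
f 31 1 2
f 31 2 32
f 32 2 3
f 32 3 4
f 33 70 49
f 70 44 73
f 49 73 38
f 70 73 49
f 33 49 45
f 49 38 50
f 45 50 34
f 49 50 45
f 33 45 54
f 45 34 55
f 54 55 40
f 45 55 54
f 33 54 66
f 54 40 69
f 66 69 43
f 54 69 66
f 33 66 70
f 66 43 74
f 70 74 44
f 66 74 70
f 34 50 61
f 50 38 64
f 61 64 42
f 50 64 61
f 38 73 51
f 73 44 72
f 51 72 37
f 73 72 51
f 44 74 71
f 74 43 67
f 71 67 35
f 74 67 71
f 43 69 68
f 69 40 56
f 68 56 39
f 69 56 68
f 40 55 60
f 55 34 57
f 60 57 41
f 55 57 60
f 36 62 48
f 62 42 63
f 48 63 37
f 62 63 48
f 36 48 46
f 48 37 47
f 46 47 35
f 48 47 46
f 36 46 53
f 46 35 52
f 53 52 39
f 46 52 53
f 36 53 58
f 53 39 59
f 58 59 41
f 53 59 58
f 36 58 62
f 58 41 65
f 62 65 42
f 58 65 62
f 37 63 51
f 63 42 64
f 51 64 38
f 63 64 51
f 35 47 71
f 47 37 72
f 71 72 44
f 47 72 71
f 39 52 68
f 52 35 67
f 68 67 43
f 52 67 68
f 41 59 60
f 59 39 56
f 60 56 40
f 59 56 60
f 42 65 61
f 65 41 57
f 61 57 34
f 65 57 61



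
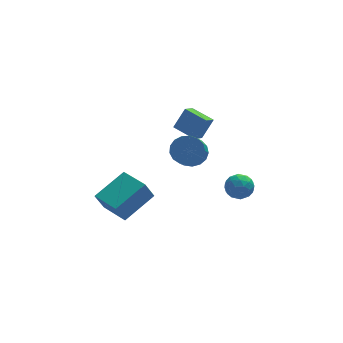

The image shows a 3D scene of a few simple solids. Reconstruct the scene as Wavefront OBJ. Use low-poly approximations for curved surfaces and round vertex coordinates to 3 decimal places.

v 1.626 3.258 -0.218
v 1.122 2.74 0.169
v 0.802 4.275 0.068
v 0.298 3.757 0.455
v 2.262 3.463 0.885
v 1.758 2.945 1.272
v 1.438 4.48 1.171
v 0.934 3.962 1.558
v -2.811 0.649 -3.657
v -3.294 0.457 -2.576
v -3.558 2.153 -3.724
v -4.041 1.961 -2.643
v -1.179 1.499 -2.777
v -1.662 1.307 -1.696
v -1.926 3.003 -2.844
v -2.409 2.811 -1.763
v 2.85 3.072 -3.542
v 3.635 3.238 -3.43
v 3.165 1.882 -3.99
v 3.95 2.048 -3.878
v 3.461 1.954 -3.239
v 3.266 2.689 -2.963
v 3.534 2.431 -4.457
v 3.339 3.166 -4.181
v 4.057 2.841 -3.996
v 4.012 2.547 -3.243
v 2.788 2.573 -4.177
v 2.743 2.279 -3.424
v 3.215 3.26 -3.447
v 3.585 1.86 -3.973
v 3.298 1.805 -3.598
v 3.759 1.902 -3.532
v 2.998 2.937 -3.172
v 3.459 3.034 -3.106
v 3.357 2.28 -2.994
v 3.341 2.086 -4.314
v 3.802 2.183 -4.248
v 3.041 3.218 -3.888
v 3.502 3.315 -3.822
v 3.443 2.84 -4.426
v 3.924 3.124 -3.713
v 4.11 2.424 -3.976
v 3.865 2.649 -4.317
v 3.751 3.082 -4.155
v 3.898 2.951 -3.271
v 4.083 2.251 -3.534
v 3.795 2.196 -3.159
v 3.681 2.628 -2.996
v 4.146 2.717 -3.603
v 2.717 2.869 -3.886
v 2.902 2.169 -4.149
v 3.119 2.492 -4.424
v 3.005 2.924 -4.261
v 2.69 2.696 -3.444
v 2.876 1.996 -3.707
v 3.049 2.038 -3.265
v 2.935 2.471 -3.103
v 2.654 2.403 -3.817
v 0.662 1.523 0.149
v 1.458 1.226 0.179
v 0.974 0.04 1.281
v 0.178 0.337 1.251
v 1.447 1.506 0.475
v 0.963 0.319 1.576
v 1.256 1.789 0.696
v 0.772 0.602 1.798
v 0.929 2.011 0.792
v 0.445 0.825 1.894
v 0.541 2.122 0.74
v 0.057 0.935 1.842
v 0.181 2.095 0.554
v -0.303 0.909 1.656
v -0.07 1.938 0.274
v -0.553 0.751 1.376
v -0.152 1.685 -0.034
v -0.636 0.499 1.068
v -0.048 1.396 -0.3
v -0.532 0.209 0.802
v 0.218 1.135 -0.463
v -0.266 -0.051 0.638
v 0.586 0.964 -0.486
v 0.103 -0.223 0.615
v 0.972 0.921 -0.364
v 0.488 -0.266 0.738
v 1.286 1.015 -0.124
v 0.803 -0.171 0.978
f 2 4 1
f 5 2 1
f 1 4 3
f 3 5 1
f 2 8 4
f 6 2 5
f 6 8 2
f 4 8 3
f 7 5 3
f 3 8 7
f 7 6 5
f 8 6 7
f 10 12 9
f 13 10 9
f 9 12 11
f 11 13 9
f 10 16 12
f 14 10 13
f 14 16 10
f 12 16 11
f 15 13 11
f 11 16 15
f 15 14 13
f 16 14 15
f 17 54 33
f 54 28 57
f 33 57 22
f 54 57 33
f 17 33 29
f 33 22 34
f 29 34 18
f 33 34 29
f 17 29 38
f 29 18 39
f 38 39 24
f 29 39 38
f 17 38 50
f 38 24 53
f 50 53 27
f 38 53 50
f 17 50 54
f 50 27 58
f 54 58 28
f 50 58 54
f 18 34 45
f 34 22 48
f 45 48 26
f 34 48 45
f 22 57 35
f 57 28 56
f 35 56 21
f 57 56 35
f 28 58 55
f 58 27 51
f 55 51 19
f 58 51 55
f 27 53 52
f 53 24 40
f 52 40 23
f 53 40 52
f 24 39 44
f 39 18 41
f 44 41 25
f 39 41 44
f 20 46 32
f 46 26 47
f 32 47 21
f 46 47 32
f 20 32 30
f 32 21 31
f 30 31 19
f 32 31 30
f 20 30 37
f 30 19 36
f 37 36 23
f 30 36 37
f 20 37 42
f 37 23 43
f 42 43 25
f 37 43 42
f 20 42 46
f 42 25 49
f 46 49 26
f 42 49 46
f 21 47 35
f 47 26 48
f 35 48 22
f 47 48 35
f 19 31 55
f 31 21 56
f 55 56 28
f 31 56 55
f 23 36 52
f 36 19 51
f 52 51 27
f 36 51 52
f 25 43 44
f 43 23 40
f 44 40 24
f 43 40 44
f 26 49 45
f 49 25 41
f 45 41 18
f 49 41 45
f 60 59 63
f 60 63 61
f 61 63 64
f 61 64 62
f 63 59 65
f 63 65 64
f 64 65 66
f 64 66 62
f 65 59 67
f 65 67 66
f 66 67 68
f 66 68 62
f 67 59 69
f 67 69 68
f 68 69 70
f 68 70 62
f 69 59 71
f 69 71 70
f 70 71 72
f 70 72 62
f 71 59 73
f 71 73 72
f 72 73 74
f 72 74 62
f 73 59 75
f 73 75 74
f 74 75 76
f 74 76 62
f 75 59 77
f 75 77 76
f 76 77 78
f 76 78 62
f 77 59 79
f 77 79 78
f 78 79 80
f 78 80 62
f 79 59 81
f 79 81 80
f 80 81 82
f 80 82 62
f 81 59 83
f 81 83 82
f 82 83 84
f 82 84 62
f 83 59 85
f 83 85 84
f 84 85 86
f 84 86 62
f 85 59 60
f 85 60 86
f 86 60 61
f 86 61 62



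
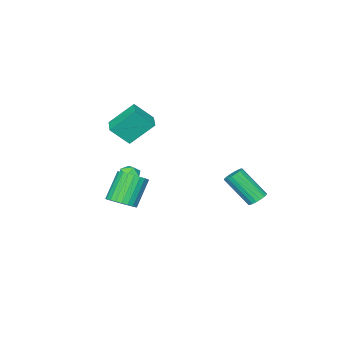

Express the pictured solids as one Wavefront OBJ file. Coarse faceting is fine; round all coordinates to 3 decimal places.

v -3.473 4.625 -1.841
v -3.004 4.971 -1.698
v -2.517 3.661 -0.117
v -2.987 3.315 -0.259
v -3.201 5.075 -1.552
v -2.715 3.765 0.03
v -3.452 5.09 -1.462
v -2.966 3.78 0.119
v -3.707 5.013 -1.447
v -3.221 3.703 0.134
v -3.916 4.859 -1.51
v -3.43 3.549 0.071
v -4.037 4.659 -1.639
v -3.551 3.349 -0.058
v -4.047 4.452 -1.808
v -3.56 3.142 -0.226
v -3.943 4.279 -1.983
v -3.456 2.969 -0.402
v -3.745 4.175 -2.13
v -3.259 2.865 -0.548
v -3.494 4.16 -2.219
v -3.008 2.85 -0.638
v -3.239 4.237 -2.234
v -2.753 2.927 -0.653
v -3.03 4.391 -2.171
v -2.544 3.081 -0.59
v -2.909 4.591 -2.042
v -2.423 3.281 -0.461
v -2.9 4.798 -1.874
v -2.413 3.488 -0.292
v 0.468 -1.511 -2.945
v 1.183 -1.562 -2.434
v 0.047 -1.779 -0.865
v -0.668 -1.729 -1.375
v 1.123 -1.224 -2.431
v -0.014 -1.441 -0.862
v 0.963 -0.93 -2.507
v -0.174 -1.147 -0.937
v 0.727 -0.724 -2.649
v -0.409 -0.941 -1.079
v 0.452 -0.638 -2.836
v -0.684 -0.856 -1.266
v 0.18 -0.685 -3.039
v -0.957 -0.903 -1.47
v -0.049 -0.858 -3.229
v -1.185 -1.075 -1.659
v -0.198 -1.13 -3.375
v -1.335 -1.347 -1.805
v -0.247 -1.461 -3.455
v -1.383 -1.678 -1.886
v -0.186 -1.799 -3.458
v -1.323 -2.016 -1.889
v -0.026 -2.093 -3.383
v -1.163 -2.31 -1.813
v 0.209 -2.299 -3.241
v -0.927 -2.516 -1.671
v 0.484 -2.384 -3.054
v -0.652 -2.602 -1.484
v 0.757 -2.337 -2.85
v -0.38 -2.555 -1.281
v 0.985 -2.165 -2.661
v -0.151 -2.382 -1.091
v 1.135 -1.893 -2.515
v -0.002 -2.11 -0.945
v -1.589 -3.003 0.848
v -0.799 -3.694 1.92
v -2.609 -2.096 2.185
v -1.819 -2.787 3.256
v -0.821 -2.133 0.844
v -0.031 -2.824 1.915
v -1.841 -1.226 2.18
v -1.051 -1.917 3.252
v -1.473 -2.109 -1.923
v -1.04 -2.379 -2.408
v -1.76 -3.161 -1.592
v -1.327 -3.431 -2.077
v -1.062 -3.092 -1.519
v -0.885 -2.442 -1.724
v -1.915 -3.098 -2.276
v -1.738 -2.448 -2.481
v -1.313 -2.991 -2.627
v -0.786 -2.987 -2.159
v -2.014 -2.553 -1.841
v -1.487 -2.549 -1.373
f 2 1 5
f 2 5 3
f 3 5 6
f 3 6 4
f 5 1 7
f 5 7 6
f 6 7 8
f 6 8 4
f 7 1 9
f 7 9 8
f 8 9 10
f 8 10 4
f 9 1 11
f 9 11 10
f 10 11 12
f 10 12 4
f 11 1 13
f 11 13 12
f 12 13 14
f 12 14 4
f 13 1 15
f 13 15 14
f 14 15 16
f 14 16 4
f 15 1 17
f 15 17 16
f 16 17 18
f 16 18 4
f 17 1 19
f 17 19 18
f 18 19 20
f 18 20 4
f 19 1 21
f 19 21 20
f 20 21 22
f 20 22 4
f 21 1 23
f 21 23 22
f 22 23 24
f 22 24 4
f 23 1 25
f 23 25 24
f 24 25 26
f 24 26 4
f 25 1 27
f 25 27 26
f 26 27 28
f 26 28 4
f 27 1 29
f 27 29 28
f 28 29 30
f 28 30 4
f 29 1 2
f 29 2 30
f 30 2 3
f 30 3 4
f 32 31 35
f 32 35 33
f 33 35 36
f 33 36 34
f 35 31 37
f 35 37 36
f 36 37 38
f 36 38 34
f 37 31 39
f 37 39 38
f 38 39 40
f 38 40 34
f 39 31 41
f 39 41 40
f 40 41 42
f 40 42 34
f 41 31 43
f 41 43 42
f 42 43 44
f 42 44 34
f 43 31 45
f 43 45 44
f 44 45 46
f 44 46 34
f 45 31 47
f 45 47 46
f 46 47 48
f 46 48 34
f 47 31 49
f 47 49 48
f 48 49 50
f 48 50 34
f 49 31 51
f 49 51 50
f 50 51 52
f 50 52 34
f 51 31 53
f 51 53 52
f 52 53 54
f 52 54 34
f 53 31 55
f 53 55 54
f 54 55 56
f 54 56 34
f 55 31 57
f 55 57 56
f 56 57 58
f 56 58 34
f 57 31 59
f 57 59 58
f 58 59 60
f 58 60 34
f 59 31 61
f 59 61 60
f 60 61 62
f 60 62 34
f 61 31 63
f 61 63 62
f 62 63 64
f 62 64 34
f 63 31 32
f 63 32 64
f 64 32 33
f 64 33 34
f 66 68 65
f 69 66 65
f 65 68 67
f 67 69 65
f 66 72 68
f 70 66 69
f 70 72 66
f 68 72 67
f 71 69 67
f 67 72 71
f 71 70 69
f 72 70 71
f 73 84 78
f 73 78 74
f 73 74 80
f 73 80 83
f 73 83 84
f 74 78 82
f 78 84 77
f 84 83 75
f 83 80 79
f 80 74 81
f 76 82 77
f 76 77 75
f 76 75 79
f 76 79 81
f 76 81 82
f 77 82 78
f 75 77 84
f 79 75 83
f 81 79 80
f 82 81 74



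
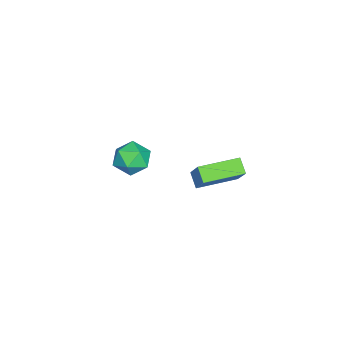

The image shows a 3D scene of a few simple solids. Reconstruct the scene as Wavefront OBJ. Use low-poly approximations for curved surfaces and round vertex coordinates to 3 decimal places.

v -3.403 -2.358 -0.85
v -2.632 -2.783 -1.55
v -4.728 -3.017 -1.91
v -3.957 -3.442 -2.61
v -4.084 -3.88 -1.582
v -3.265 -3.472 -0.927
v -4.095 -2.328 -2.533
v -3.276 -1.92 -1.878
v -3.059 -2.764 -2.591
v -3.053 -3.723 -2.002
v -4.307 -2.077 -1.458
v -4.301 -3.036 -0.869
v 0.221 3.768 1.731
v -0.358 3.318 2.319
v 1.13 4.392 3.102
v 0.551 3.942 3.691
v 1.489 2.058 1.669
v 0.91 1.608 2.258
v 2.398 2.682 3.041
v 1.819 2.232 3.629
f 1 12 6
f 1 6 2
f 1 2 8
f 1 8 11
f 1 11 12
f 2 6 10
f 6 12 5
f 12 11 3
f 11 8 7
f 8 2 9
f 4 10 5
f 4 5 3
f 4 3 7
f 4 7 9
f 4 9 10
f 5 10 6
f 3 5 12
f 7 3 11
f 9 7 8
f 10 9 2
f 14 16 13
f 17 14 13
f 13 16 15
f 15 17 13
f 14 20 16
f 18 14 17
f 18 20 14
f 16 20 15
f 19 17 15
f 15 20 19
f 19 18 17
f 20 18 19



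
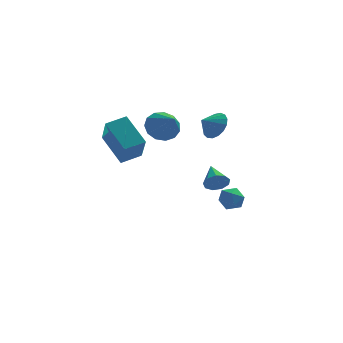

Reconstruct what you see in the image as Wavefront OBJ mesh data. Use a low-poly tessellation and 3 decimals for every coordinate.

v 1.555 1.608 3.303
v 2.096 1.701 4.079
v 0.765 1.252 3.897
v 1.887 2.103 4.043
v 1.602 2.392 3.838
v 1.306 2.502 3.51
v 1.068 2.406 3.135
v 0.941 2.128 2.798
v 0.954 1.731 2.578
v 1.105 1.305 2.523
v 1.359 0.949 2.647
v 1.658 0.744 2.922
v 1.933 0.737 3.284
v 2.122 0.93 3.65
v 2.18 1.277 3.937
v 1.548 0.389 -0.505
v 1.869 0.687 -1.126
v 1.352 1.831 0.085
v 1.356 0.645 -1.194
v 0.932 0.483 -0.94
v 0.797 0.277 -0.482
v 1.014 0.124 -0.034
v 1.48 0.095 0.193
v 1.979 0.203 0.094
v 2.276 0.399 -0.286
v 2.233 0.59 -0.767
v 2.659 4.797 -3.502
v 3.06 4.293 -2.928
v 2.42 3.687 -4.312
v 2.821 3.183 -3.738
v 2.06 3.538 -3.542
v 2.208 4.224 -3.042
v 3.272 3.756 -4.198
v 3.42 4.442 -3.698
v 3.439 3.649 -3.359
v 2.69 3.515 -2.954
v 2.79 4.465 -4.286
v 2.041 4.331 -3.881
v -1.234 2.918 2.748
v -0.57 3.571 3.233
v -0.686 1.482 3.932
v -1.085 3.612 3.521
v -1.647 3.433 3.564
v -2.078 3.091 3.348
v -2.241 2.693 2.941
v -2.084 2.367 2.473
v -1.658 2.216 2.092
v -1.096 2.287 1.92
v -0.579 2.559 2.01
v -0.269 2.945 2.335
v -0.266 3.322 2.791
v -3.667 -0.527 1.637
v -3.513 -1.877 3.291
v -4.604 0.911 2.899
v -4.45 -0.439 4.552
v -2.53 -0.041 1.928
v -2.376 -1.391 3.581
v -3.467 1.397 3.189
v -3.313 0.047 4.843
f 2 1 4
f 2 4 3
f 4 1 5
f 4 5 3
f 5 1 6
f 5 6 3
f 6 1 7
f 6 7 3
f 7 1 8
f 7 8 3
f 8 1 9
f 8 9 3
f 9 1 10
f 9 10 3
f 10 1 11
f 10 11 3
f 11 1 12
f 11 12 3
f 12 1 13
f 12 13 3
f 13 1 14
f 13 14 3
f 14 1 15
f 14 15 3
f 15 1 2
f 15 2 3
f 17 16 19
f 17 19 18
f 19 16 20
f 19 20 18
f 20 16 21
f 20 21 18
f 21 16 22
f 21 22 18
f 22 16 23
f 22 23 18
f 23 16 24
f 23 24 18
f 24 16 25
f 24 25 18
f 25 16 26
f 25 26 18
f 26 16 17
f 26 17 18
f 27 38 32
f 27 32 28
f 27 28 34
f 27 34 37
f 27 37 38
f 28 32 36
f 32 38 31
f 38 37 29
f 37 34 33
f 34 28 35
f 30 36 31
f 30 31 29
f 30 29 33
f 30 33 35
f 30 35 36
f 31 36 32
f 29 31 38
f 33 29 37
f 35 33 34
f 36 35 28
f 40 39 42
f 40 42 41
f 42 39 43
f 42 43 41
f 43 39 44
f 43 44 41
f 44 39 45
f 44 45 41
f 45 39 46
f 45 46 41
f 46 39 47
f 46 47 41
f 47 39 48
f 47 48 41
f 48 39 49
f 48 49 41
f 49 39 50
f 49 50 41
f 50 39 51
f 50 51 41
f 51 39 40
f 51 40 41
f 53 55 52
f 56 53 52
f 52 55 54
f 54 56 52
f 53 59 55
f 57 53 56
f 57 59 53
f 55 59 54
f 58 56 54
f 54 59 58
f 58 57 56
f 59 57 58



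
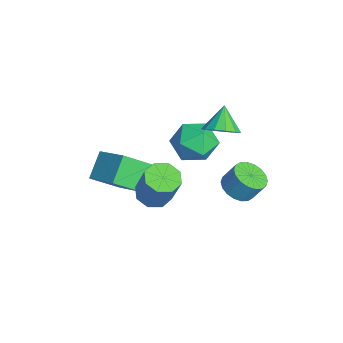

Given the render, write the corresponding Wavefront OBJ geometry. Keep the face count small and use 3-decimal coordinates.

v -2.629 0.859 -1.7
v -2.025 1.361 -1.326
v -3.491 1.181 -0.74
v -2.267 1.648 -1.64
v -2.625 1.685 -1.973
v -2.984 1.46 -2.22
v -3.23 1.044 -2.302
v -3.285 0.569 -2.192
v -3.132 0.186 -1.927
v -2.819 0.017 -1.589
v -2.446 0.116 -1.287
v -2.131 0.45 -1.116
v -1.974 0.914 -1.13
v -3.266 -3.018 -3.652
v -3.079 -4.33 -2.604
v -1.928 -2.213 -2.883
v -1.741 -3.526 -1.835
v -2.359 -3.634 -4.585
v -2.172 -4.947 -3.537
v -1.021 -2.83 -3.816
v -0.834 -4.142 -2.768
v 1.032 -2.75 -1.93
v 1.714 -2.512 -2.273
v 2.47 -2.253 -0.594
v 1.788 -2.49 -0.25
v 1.329 -2.047 -2.172
v 2.085 -1.788 -0.492
v 0.77 -1.994 -1.928
v 1.526 -1.735 -0.249
v 0.364 -2.383 -1.686
v 1.12 -2.124 -0.006
v 0.35 -2.987 -1.586
v 1.106 -2.728 0.093
v 0.735 -3.452 -1.688
v 1.491 -3.193 -0.008
v 1.294 -3.505 -1.931
v 2.05 -3.246 -0.252
v 1.7 -3.116 -2.174
v 2.456 -2.857 -0.494
v 0.555 0.875 -2.684
v 1.295 0.547 -2.672
v 1.506 1.057 -1.743
v 0.765 1.385 -1.756
v 1.347 0.855 -2.853
v 1.557 1.364 -1.924
v 1.242 1.167 -3
v 1.452 1.676 -2.071
v 1 1.421 -3.084
v 1.211 1.93 -2.155
v 0.671 1.567 -3.09
v 0.881 2.076 -2.161
v 0.318 1.576 -3.015
v 0.529 2.085 -2.086
v 0.013 1.446 -2.875
v 0.223 1.955 -1.946
v -0.186 1.203 -2.697
v 0.025 1.713 -1.768
v -0.237 0.896 -2.516
v -0.027 1.405 -1.587
v -0.132 0.584 -2.369
v 0.078 1.093 -1.44
v 0.109 0.33 -2.285
v 0.32 0.839 -1.356
v 0.439 0.184 -2.279
v 0.649 0.693 -1.35
v 0.791 0.175 -2.354
v 1.002 0.684 -1.425
v 1.097 0.305 -2.494
v 1.307 0.814 -1.565
v -2.81 0.255 -3.739
v -2.17 -0.021 -2.816
v -4.35 -0.319 -2.844
v -3.71 -0.595 -1.921
v -3.858 0.515 -2.211
v -2.907 0.87 -2.764
v -3.613 -1.21 -2.896
v -2.662 -0.855 -3.449
v -2.667 -0.926 -2.295
v -2.818 0.14 -1.872
v -3.702 -0.48 -3.788
v -3.853 0.586 -3.365
f 2 1 4
f 2 4 3
f 4 1 5
f 4 5 3
f 5 1 6
f 5 6 3
f 6 1 7
f 6 7 3
f 7 1 8
f 7 8 3
f 8 1 9
f 8 9 3
f 9 1 10
f 9 10 3
f 10 1 11
f 10 11 3
f 11 1 12
f 11 12 3
f 12 1 13
f 12 13 3
f 13 1 2
f 13 2 3
f 15 17 14
f 18 15 14
f 14 17 16
f 16 18 14
f 15 21 17
f 19 15 18
f 19 21 15
f 17 21 16
f 20 18 16
f 16 21 20
f 20 19 18
f 21 19 20
f 23 22 26
f 23 26 24
f 24 26 27
f 24 27 25
f 26 22 28
f 26 28 27
f 27 28 29
f 27 29 25
f 28 22 30
f 28 30 29
f 29 30 31
f 29 31 25
f 30 22 32
f 30 32 31
f 31 32 33
f 31 33 25
f 32 22 34
f 32 34 33
f 33 34 35
f 33 35 25
f 34 22 36
f 34 36 35
f 35 36 37
f 35 37 25
f 36 22 38
f 36 38 37
f 37 38 39
f 37 39 25
f 38 22 23
f 38 23 39
f 39 23 24
f 39 24 25
f 41 40 44
f 41 44 42
f 42 44 45
f 42 45 43
f 44 40 46
f 44 46 45
f 45 46 47
f 45 47 43
f 46 40 48
f 46 48 47
f 47 48 49
f 47 49 43
f 48 40 50
f 48 50 49
f 49 50 51
f 49 51 43
f 50 40 52
f 50 52 51
f 51 52 53
f 51 53 43
f 52 40 54
f 52 54 53
f 53 54 55
f 53 55 43
f 54 40 56
f 54 56 55
f 55 56 57
f 55 57 43
f 56 40 58
f 56 58 57
f 57 58 59
f 57 59 43
f 58 40 60
f 58 60 59
f 59 60 61
f 59 61 43
f 60 40 62
f 60 62 61
f 61 62 63
f 61 63 43
f 62 40 64
f 62 64 63
f 63 64 65
f 63 65 43
f 64 40 66
f 64 66 65
f 65 66 67
f 65 67 43
f 66 40 68
f 66 68 67
f 67 68 69
f 67 69 43
f 68 40 41
f 68 41 69
f 69 41 42
f 69 42 43
f 70 81 75
f 70 75 71
f 70 71 77
f 70 77 80
f 70 80 81
f 71 75 79
f 75 81 74
f 81 80 72
f 80 77 76
f 77 71 78
f 73 79 74
f 73 74 72
f 73 72 76
f 73 76 78
f 73 78 79
f 74 79 75
f 72 74 81
f 76 72 80
f 78 76 77
f 79 78 71



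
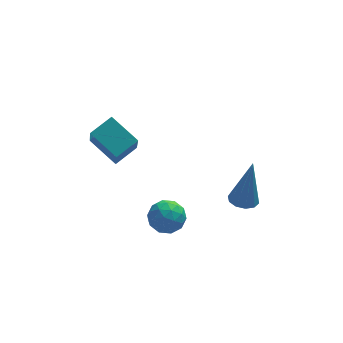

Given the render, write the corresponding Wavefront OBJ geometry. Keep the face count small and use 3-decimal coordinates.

v -1.351 0.564 2.526
v -1.424 -0.367 3.838
v -0.551 1.018 2.892
v -0.624 0.087 4.204
v -0.576 -0.327 1.936
v -0.649 -1.258 3.248
v 0.224 0.127 2.302
v 0.151 -0.804 3.614
v 3.804 -0.983 -0.182
v 4.317 -1.196 -0.253
v 4.136 -0.817 1.722
v 4.338 -0.853 -0.287
v 4.156 -0.558 -0.28
v 3.839 -0.426 -0.237
v 3.509 -0.507 -0.172
v 3.291 -0.769 -0.111
v 3.269 -1.113 -0.078
v 3.452 -1.407 -0.084
v 3.768 -1.539 -0.128
v 4.099 -1.458 -0.192
v 0.524 -1.357 0.116
v 1.156 -1.259 0.435
v 0.764 -2.481 -0.015
v 1.396 -2.383 0.304
v 0.792 -2.329 0.683
v 0.644 -1.634 0.764
v 1.276 -2.106 -0.344
v 1.128 -1.411 -0.263
v 1.621 -1.722 0.151
v 1.322 -1.86 0.786
v 0.598 -1.88 -0.366
v 0.299 -2.018 0.269
v 0.819 -1.209 0.287
v 1.101 -2.531 0.133
v 0.746 -2.499 0.356
v 1.117 -2.441 0.543
v 0.518 -1.43 0.48
v 0.89 -1.372 0.668
v 0.675 -2.001 0.814
v 1.03 -2.368 -0.248
v 1.402 -2.31 -0.06
v 0.803 -1.299 -0.123
v 1.174 -1.241 0.064
v 1.245 -1.739 -0.394
v 1.464 -1.424 0.308
v 1.605 -2.085 0.231
v 1.534 -1.922 -0.15
v 1.447 -1.513 -0.103
v 1.288 -1.505 0.681
v 1.429 -2.166 0.604
v 1.074 -2.134 0.826
v 0.987 -1.725 0.874
v 1.561 -1.777 0.514
v 0.491 -1.574 -0.184
v 0.632 -2.235 -0.261
v 0.933 -2.015 -0.454
v 0.846 -1.606 -0.406
v 0.315 -1.655 0.189
v 0.456 -2.316 0.112
v 0.473 -2.227 0.523
v 0.386 -1.818 0.57
v 0.359 -1.963 -0.094
f 2 4 1
f 5 2 1
f 1 4 3
f 3 5 1
f 2 8 4
f 6 2 5
f 6 8 2
f 4 8 3
f 7 5 3
f 3 8 7
f 7 6 5
f 8 6 7
f 10 9 12
f 10 12 11
f 12 9 13
f 12 13 11
f 13 9 14
f 13 14 11
f 14 9 15
f 14 15 11
f 15 9 16
f 15 16 11
f 16 9 17
f 16 17 11
f 17 9 18
f 17 18 11
f 18 9 19
f 18 19 11
f 19 9 20
f 19 20 11
f 20 9 10
f 20 10 11
f 21 58 37
f 58 32 61
f 37 61 26
f 58 61 37
f 21 37 33
f 37 26 38
f 33 38 22
f 37 38 33
f 21 33 42
f 33 22 43
f 42 43 28
f 33 43 42
f 21 42 54
f 42 28 57
f 54 57 31
f 42 57 54
f 21 54 58
f 54 31 62
f 58 62 32
f 54 62 58
f 22 38 49
f 38 26 52
f 49 52 30
f 38 52 49
f 26 61 39
f 61 32 60
f 39 60 25
f 61 60 39
f 32 62 59
f 62 31 55
f 59 55 23
f 62 55 59
f 31 57 56
f 57 28 44
f 56 44 27
f 57 44 56
f 28 43 48
f 43 22 45
f 48 45 29
f 43 45 48
f 24 50 36
f 50 30 51
f 36 51 25
f 50 51 36
f 24 36 34
f 36 25 35
f 34 35 23
f 36 35 34
f 24 34 41
f 34 23 40
f 41 40 27
f 34 40 41
f 24 41 46
f 41 27 47
f 46 47 29
f 41 47 46
f 24 46 50
f 46 29 53
f 50 53 30
f 46 53 50
f 25 51 39
f 51 30 52
f 39 52 26
f 51 52 39
f 23 35 59
f 35 25 60
f 59 60 32
f 35 60 59
f 27 40 56
f 40 23 55
f 56 55 31
f 40 55 56
f 29 47 48
f 47 27 44
f 48 44 28
f 47 44 48
f 30 53 49
f 53 29 45
f 49 45 22
f 53 45 49



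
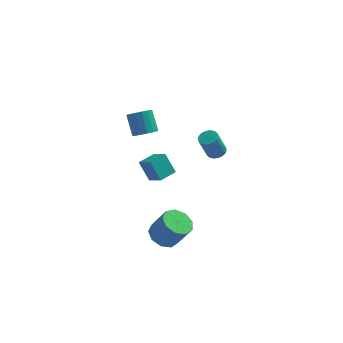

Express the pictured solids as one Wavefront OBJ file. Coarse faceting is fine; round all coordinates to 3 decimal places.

v -3.6 1.513 2.228
v -2.925 1.455 2.527
v -3.366 2.229 3.671
v -4.04 2.287 3.372
v -2.907 1.751 2.334
v -3.348 2.525 3.478
v -3.047 1.993 2.116
v -3.488 2.767 3.26
v -3.314 2.125 1.924
v -3.755 2.898 3.069
v -3.647 2.116 1.802
v -4.087 2.89 2.946
v -3.968 1.97 1.777
v -4.409 2.744 2.921
v -4.205 1.719 1.856
v -4.646 2.492 3
v -4.304 1.42 2.019
v -4.744 2.194 3.164
v -4.241 1.143 2.231
v -4.681 1.917 3.375
v -4.031 0.951 2.442
v -4.472 1.725 3.586
v -3.722 0.888 2.604
v -4.163 1.661 3.748
v -3.386 0.967 2.679
v -3.826 1.741 3.824
v -3.098 1.172 2.652
v -3.539 1.946 3.796
v -2.215 -1.413 -4.088
v -1.396 -1.535 -4.573
v -0.565 -1.748 -3.117
v -1.385 -1.627 -2.632
v -1.481 -0.899 -4.432
v -0.65 -1.113 -2.976
v -1.91 -0.504 -4.129
v -1.079 -0.718 -2.673
v -2.481 -0.535 -3.807
v -1.651 -0.748 -2.351
v -2.929 -0.976 -3.617
v -2.098 -1.19 -2.161
v -3.042 -1.622 -3.647
v -2.211 -1.836 -2.191
v -2.769 -2.171 -3.883
v -1.938 -2.384 -2.427
v -2.236 -2.365 -4.216
v -1.406 -2.578 -2.759
v -1.694 -2.113 -4.488
v -0.864 -2.327 -3.032
v 0.625 -0.995 3.119
v 1.171 -1.018 3.279
v 0.742 -1.388 4.7
v 0.195 -1.365 4.541
v 1.11 -0.776 3.323
v 0.681 -1.146 4.744
v 0.952 -0.577 3.327
v 0.523 -0.947 4.748
v 0.73 -0.461 3.29
v 0.3 -0.831 4.711
v 0.486 -0.451 3.219
v 0.057 -0.821 4.64
v 0.27 -0.549 3.128
v -0.159 -0.918 4.55
v 0.124 -0.735 3.036
v -0.305 -1.104 4.457
v 0.078 -0.972 2.96
v -0.351 -1.342 4.381
v 0.139 -1.214 2.916
v -0.29 -1.584 4.337
v 0.297 -1.413 2.912
v -0.132 -1.783 4.333
v 0.52 -1.529 2.949
v 0.09 -1.899 4.37
v 0.763 -1.539 3.02
v 0.334 -1.909 4.441
v 0.979 -1.442 3.11
v 0.55 -1.811 4.532
v 1.125 -1.256 3.203
v 0.696 -1.625 4.624
v -3.585 2.833 -2.994
v -4.242 3.264 -1.811
v -2.841 3.704 -2.898
v -3.498 4.135 -1.715
v -2.822 2.105 -2.305
v -3.479 2.536 -1.122
v -2.078 2.976 -2.209
v -2.735 3.407 -1.026
f 2 1 5
f 2 5 3
f 3 5 6
f 3 6 4
f 5 1 7
f 5 7 6
f 6 7 8
f 6 8 4
f 7 1 9
f 7 9 8
f 8 9 10
f 8 10 4
f 9 1 11
f 9 11 10
f 10 11 12
f 10 12 4
f 11 1 13
f 11 13 12
f 12 13 14
f 12 14 4
f 13 1 15
f 13 15 14
f 14 15 16
f 14 16 4
f 15 1 17
f 15 17 16
f 16 17 18
f 16 18 4
f 17 1 19
f 17 19 18
f 18 19 20
f 18 20 4
f 19 1 21
f 19 21 20
f 20 21 22
f 20 22 4
f 21 1 23
f 21 23 22
f 22 23 24
f 22 24 4
f 23 1 25
f 23 25 24
f 24 25 26
f 24 26 4
f 25 1 27
f 25 27 26
f 26 27 28
f 26 28 4
f 27 1 2
f 27 2 28
f 28 2 3
f 28 3 4
f 30 29 33
f 30 33 31
f 31 33 34
f 31 34 32
f 33 29 35
f 33 35 34
f 34 35 36
f 34 36 32
f 35 29 37
f 35 37 36
f 36 37 38
f 36 38 32
f 37 29 39
f 37 39 38
f 38 39 40
f 38 40 32
f 39 29 41
f 39 41 40
f 40 41 42
f 40 42 32
f 41 29 43
f 41 43 42
f 42 43 44
f 42 44 32
f 43 29 45
f 43 45 44
f 44 45 46
f 44 46 32
f 45 29 47
f 45 47 46
f 46 47 48
f 46 48 32
f 47 29 30
f 47 30 48
f 48 30 31
f 48 31 32
f 50 49 53
f 50 53 51
f 51 53 54
f 51 54 52
f 53 49 55
f 53 55 54
f 54 55 56
f 54 56 52
f 55 49 57
f 55 57 56
f 56 57 58
f 56 58 52
f 57 49 59
f 57 59 58
f 58 59 60
f 58 60 52
f 59 49 61
f 59 61 60
f 60 61 62
f 60 62 52
f 61 49 63
f 61 63 62
f 62 63 64
f 62 64 52
f 63 49 65
f 63 65 64
f 64 65 66
f 64 66 52
f 65 49 67
f 65 67 66
f 66 67 68
f 66 68 52
f 67 49 69
f 67 69 68
f 68 69 70
f 68 70 52
f 69 49 71
f 69 71 70
f 70 71 72
f 70 72 52
f 71 49 73
f 71 73 72
f 72 73 74
f 72 74 52
f 73 49 75
f 73 75 74
f 74 75 76
f 74 76 52
f 75 49 77
f 75 77 76
f 76 77 78
f 76 78 52
f 77 49 50
f 77 50 78
f 78 50 51
f 78 51 52
f 80 82 79
f 83 80 79
f 79 82 81
f 81 83 79
f 80 86 82
f 84 80 83
f 84 86 80
f 82 86 81
f 85 83 81
f 81 86 85
f 85 84 83
f 86 84 85



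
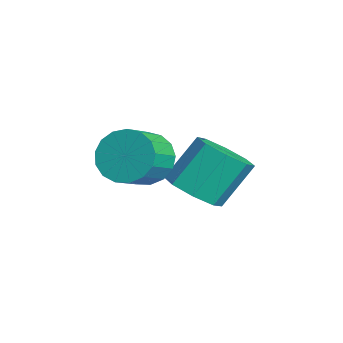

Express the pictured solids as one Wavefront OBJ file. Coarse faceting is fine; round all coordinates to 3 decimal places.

v -0.904 -1.22 0.862
v -0.096 -1.394 1.165
v -0.368 -0.474 2.42
v -1.176 -0.3 2.118
v -0.11 -0.852 0.765
v -0.383 0.068 2.02
v -0.59 -0.526 0.422
v -0.862 0.394 1.677
v -1.253 -0.606 0.337
v -1.525 0.314 1.592
v -1.712 -1.046 0.56
v -1.984 -0.126 1.815
v -1.697 -1.588 0.96
v -1.97 -0.668 2.215
v -1.218 -1.914 1.303
v -1.49 -0.994 2.558
v -0.555 -1.834 1.388
v -0.827 -0.914 2.643
v -0.504 -2.528 2.432
v -0.071 -1.838 2.673
v 0.658 -2.482 3.208
v 0.224 -3.172 2.968
v -0.34 -1.893 2.973
v 0.389 -2.537 3.508
v -0.647 -2.094 3.149
v 0.082 -2.738 3.684
v -0.921 -2.394 3.161
v -0.193 -3.038 3.696
v -1.1 -2.725 3.006
v -0.371 -3.369 3.541
v -1.142 -3.011 2.72
v -0.414 -3.655 3.255
v -1.038 -3.186 2.367
v -0.31 -3.83 2.903
v -0.812 -3.21 2.03
v -0.084 -3.855 2.565
v -0.515 -3.079 1.785
v 0.213 -3.723 2.32
v -0.216 -2.821 1.688
v 0.512 -3.465 2.223
v 0.017 -2.496 1.762
v 0.746 -3.14 2.297
v 0.131 -2.178 1.989
v 0.859 -2.822 2.524
v 0.099 -1.94 2.318
v 0.828 -2.585 2.853
f 2 1 5
f 2 5 3
f 3 5 6
f 3 6 4
f 5 1 7
f 5 7 6
f 6 7 8
f 6 8 4
f 7 1 9
f 7 9 8
f 8 9 10
f 8 10 4
f 9 1 11
f 9 11 10
f 10 11 12
f 10 12 4
f 11 1 13
f 11 13 12
f 12 13 14
f 12 14 4
f 13 1 15
f 13 15 14
f 14 15 16
f 14 16 4
f 15 1 17
f 15 17 16
f 16 17 18
f 16 18 4
f 17 1 2
f 17 2 18
f 18 2 3
f 18 3 4
f 20 19 23
f 20 23 21
f 21 23 24
f 21 24 22
f 23 19 25
f 23 25 24
f 24 25 26
f 24 26 22
f 25 19 27
f 25 27 26
f 26 27 28
f 26 28 22
f 27 19 29
f 27 29 28
f 28 29 30
f 28 30 22
f 29 19 31
f 29 31 30
f 30 31 32
f 30 32 22
f 31 19 33
f 31 33 32
f 32 33 34
f 32 34 22
f 33 19 35
f 33 35 34
f 34 35 36
f 34 36 22
f 35 19 37
f 35 37 36
f 36 37 38
f 36 38 22
f 37 19 39
f 37 39 38
f 38 39 40
f 38 40 22
f 39 19 41
f 39 41 40
f 40 41 42
f 40 42 22
f 41 19 43
f 41 43 42
f 42 43 44
f 42 44 22
f 43 19 45
f 43 45 44
f 44 45 46
f 44 46 22
f 45 19 20
f 45 20 46
f 46 20 21
f 46 21 22



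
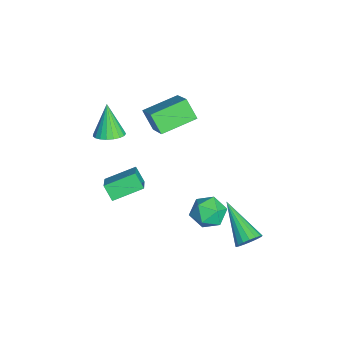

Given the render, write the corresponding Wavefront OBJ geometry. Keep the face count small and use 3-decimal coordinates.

v -1.854 -3.625 0.342
v -1.289 -4.008 0.57
v -2.526 -3.715 1.858
v -1.2 -3.728 0.626
v -1.225 -3.429 0.633
v -1.358 -3.165 0.59
v -1.577 -2.98 0.504
v -1.844 -2.906 0.39
v -2.113 -2.957 0.268
v -2.337 -3.123 0.158
v -2.477 -3.376 0.081
v -2.51 -3.672 0.049
v -2.429 -3.96 0.067
v -2.249 -4.189 0.134
v -2 -4.322 0.236
v -1.726 -4.333 0.357
v -1.475 -4.222 0.475
v -2 -1.728 0.531
v -2.53 -2.184 1.38
v -2.685 -0.19 0.928
v -3.215 -0.646 1.777
v -0.585 -1.374 1.603
v -1.115 -1.83 2.452
v -1.27 0.164 2
v -1.8 -0.292 2.849
v 2.133 0.787 -0.402
v 2.729 0.93 -0.993
v 3.051 0.09 0.353
v 3.647 0.233 -0.238
v 3.352 0.877 0.234
v 2.785 1.308 -0.232
v 2.995 -0.288 -0.408
v 2.428 0.143 -0.874
v 3.261 0.266 -0.997
v 3.482 0.986 -0.6
v 2.298 0.034 -0.04
v 2.519 0.754 0.357
v 0.075 -3.823 -0.899
v 1.152 -3.837 -0.245
v -0.235 -2.481 -0.358
v 0.842 -2.495 0.296
v 0.478 -3.465 -1.556
v 1.555 -3.479 -0.902
v 0.168 -2.123 -1.015
v 1.245 -2.137 -0.361
v 3.165 2.224 -2.167
v 3.582 1.954 -1.781
v 1.555 1.336 -1.053
v 3.525 2.22 -1.651
v 3.386 2.487 -1.639
v 3.195 2.694 -1.749
v 2.998 2.793 -1.954
v 2.839 2.762 -2.208
v 2.755 2.608 -2.453
v 2.764 2.366 -2.633
v 2.865 2.091 -2.706
v 3.035 1.847 -2.655
v 3.234 1.69 -2.493
v 3.418 1.654 -2.256
v 3.543 1.75 -1.999
f 2 1 4
f 2 4 3
f 4 1 5
f 4 5 3
f 5 1 6
f 5 6 3
f 6 1 7
f 6 7 3
f 7 1 8
f 7 8 3
f 8 1 9
f 8 9 3
f 9 1 10
f 9 10 3
f 10 1 11
f 10 11 3
f 11 1 12
f 11 12 3
f 12 1 13
f 12 13 3
f 13 1 14
f 13 14 3
f 14 1 15
f 14 15 3
f 15 1 16
f 15 16 3
f 16 1 17
f 16 17 3
f 17 1 2
f 17 2 3
f 19 21 18
f 22 19 18
f 18 21 20
f 20 22 18
f 19 25 21
f 23 19 22
f 23 25 19
f 21 25 20
f 24 22 20
f 20 25 24
f 24 23 22
f 25 23 24
f 26 37 31
f 26 31 27
f 26 27 33
f 26 33 36
f 26 36 37
f 27 31 35
f 31 37 30
f 37 36 28
f 36 33 32
f 33 27 34
f 29 35 30
f 29 30 28
f 29 28 32
f 29 32 34
f 29 34 35
f 30 35 31
f 28 30 37
f 32 28 36
f 34 32 33
f 35 34 27
f 39 41 38
f 42 39 38
f 38 41 40
f 40 42 38
f 39 45 41
f 43 39 42
f 43 45 39
f 41 45 40
f 44 42 40
f 40 45 44
f 44 43 42
f 45 43 44
f 47 46 49
f 47 49 48
f 49 46 50
f 49 50 48
f 50 46 51
f 50 51 48
f 51 46 52
f 51 52 48
f 52 46 53
f 52 53 48
f 53 46 54
f 53 54 48
f 54 46 55
f 54 55 48
f 55 46 56
f 55 56 48
f 56 46 57
f 56 57 48
f 57 46 58
f 57 58 48
f 58 46 59
f 58 59 48
f 59 46 60
f 59 60 48
f 60 46 47
f 60 47 48

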